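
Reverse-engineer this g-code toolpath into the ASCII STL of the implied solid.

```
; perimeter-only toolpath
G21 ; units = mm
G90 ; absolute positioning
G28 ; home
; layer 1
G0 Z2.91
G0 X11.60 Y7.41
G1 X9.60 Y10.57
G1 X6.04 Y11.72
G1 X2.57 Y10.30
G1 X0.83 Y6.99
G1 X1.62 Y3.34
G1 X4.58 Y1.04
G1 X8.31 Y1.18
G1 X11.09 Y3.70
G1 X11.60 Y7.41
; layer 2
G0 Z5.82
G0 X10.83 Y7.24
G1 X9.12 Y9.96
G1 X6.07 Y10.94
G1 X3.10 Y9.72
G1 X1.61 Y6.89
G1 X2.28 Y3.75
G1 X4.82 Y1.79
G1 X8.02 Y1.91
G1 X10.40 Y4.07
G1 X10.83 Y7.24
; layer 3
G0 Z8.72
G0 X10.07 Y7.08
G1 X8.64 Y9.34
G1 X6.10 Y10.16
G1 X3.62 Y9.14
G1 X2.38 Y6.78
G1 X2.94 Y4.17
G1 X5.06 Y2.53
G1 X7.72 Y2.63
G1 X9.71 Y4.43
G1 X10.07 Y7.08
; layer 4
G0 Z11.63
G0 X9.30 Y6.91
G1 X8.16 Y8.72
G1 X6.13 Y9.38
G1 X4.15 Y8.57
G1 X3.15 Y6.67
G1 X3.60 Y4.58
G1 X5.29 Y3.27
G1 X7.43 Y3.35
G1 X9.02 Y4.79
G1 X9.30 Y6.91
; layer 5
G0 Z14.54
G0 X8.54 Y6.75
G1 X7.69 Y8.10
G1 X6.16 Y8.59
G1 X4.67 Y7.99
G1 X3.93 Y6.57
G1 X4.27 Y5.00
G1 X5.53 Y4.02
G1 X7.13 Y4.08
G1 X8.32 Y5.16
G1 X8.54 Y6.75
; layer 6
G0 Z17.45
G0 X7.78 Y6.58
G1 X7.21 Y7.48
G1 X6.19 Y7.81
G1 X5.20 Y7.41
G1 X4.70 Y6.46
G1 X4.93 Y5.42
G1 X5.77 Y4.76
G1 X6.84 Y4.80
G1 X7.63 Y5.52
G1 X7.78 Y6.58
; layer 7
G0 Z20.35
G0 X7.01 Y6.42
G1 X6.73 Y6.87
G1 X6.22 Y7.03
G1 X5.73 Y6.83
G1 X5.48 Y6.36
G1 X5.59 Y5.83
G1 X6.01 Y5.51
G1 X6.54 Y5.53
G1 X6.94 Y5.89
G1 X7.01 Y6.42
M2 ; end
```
solid part
  facet normal 0.0000 0.0000 -1.0000
    outer loop
      vertex 6.01 12.50 0.00
      vertex 10.08 11.19 0.00
      vertex 12.36 7.57 0.00
    endloop
  endfacet
  facet normal 0.0000 0.0000 -1.0000
    outer loop
      vertex 2.05 10.88 0.00
      vertex 6.01 12.50 0.00
      vertex 12.36 7.57 0.00
    endloop
  endfacet
  facet normal 0.0000 0.0000 -1.0000
    outer loop
      vertex 0.06 7.10 0.00
      vertex 2.05 10.88 0.00
      vertex 12.36 7.57 0.00
    endloop
  endfacet
  facet normal 0.0000 0.0000 -1.0000
    outer loop
      vertex 0.96 2.92 0.00
      vertex 0.06 7.10 0.00
      vertex 12.36 7.57 0.00
    endloop
  endfacet
  facet normal 0.0000 0.0000 -1.0000
    outer loop
      vertex 4.34 0.30 0.00
      vertex 0.96 2.92 0.00
      vertex 12.36 7.57 0.00
    endloop
  endfacet
  facet normal 0.0000 0.0000 -1.0000
    outer loop
      vertex 8.61 0.46 0.00
      vertex 4.34 0.30 0.00
      vertex 12.36 7.57 0.00
    endloop
  endfacet
  facet normal 0.0000 0.0000 -1.0000
    outer loop
      vertex 11.78 3.34 0.00
      vertex 8.61 0.46 0.00
      vertex 12.36 7.57 0.00
    endloop
  endfacet
  facet normal 0.8204 0.5167 0.2448
    outer loop
      vertex 12.36 7.57 0.00
      vertex 10.08 11.19 0.00
      vertex 6.25 6.25 23.26
    endloop
  endfacet
  facet normal 0.2971 0.9229 0.2449
    outer loop
      vertex 10.08 11.19 0.00
      vertex 6.01 12.50 0.00
      vertex 6.25 6.25 23.26
    endloop
  endfacet
  facet normal -0.3671 0.8974 0.2449
    outer loop
      vertex 6.01 12.50 0.00
      vertex 2.05 10.88 0.00
      vertex 6.25 6.25 23.26
    endloop
  endfacet
  facet normal -0.8579 0.4517 0.2448
    outer loop
      vertex 2.05 10.88 0.00
      vertex 0.06 7.10 0.00
      vertex 6.25 6.25 23.26
    endloop
  endfacet
  facet normal -0.9479 -0.2041 0.2448
    outer loop
      vertex 0.06 7.10 0.00
      vertex 0.96 2.92 0.00
      vertex 6.25 6.25 23.26
    endloop
  endfacet
  facet normal -0.5940 -0.7663 0.2448
    outer loop
      vertex 0.96 2.92 0.00
      vertex 4.34 0.30 0.00
      vertex 6.25 6.25 23.26
    endloop
  endfacet
  facet normal 0.0363 -0.9689 0.2449
    outer loop
      vertex 4.34 0.30 0.00
      vertex 8.61 0.46 0.00
      vertex 6.25 6.25 23.26
    endloop
  endfacet
  facet normal 0.6520 -0.7176 0.2448
    outer loop
      vertex 8.61 0.46 0.00
      vertex 11.78 3.34 0.00
      vertex 6.25 6.25 23.26
    endloop
  endfacet
  facet normal 0.9606 -0.1317 0.2449
    outer loop
      vertex 11.78 3.34 0.00
      vertex 12.36 7.57 0.00
      vertex 6.25 6.25 23.26
    endloop
  endfacet
endsolid part

The G0 Z moves step by Δz≈2.91 mm. The G1 loops shrink linearly with z, so the solid tapers from its base footprint up to z≈23.3. Closing with a flat bottom cap and the tapered top and triangulating gives 16 facets — a regular 9-sided pyramid, base circumscribed radius ≈ 6.25 mm, apex at z ≈ 23.3 mm.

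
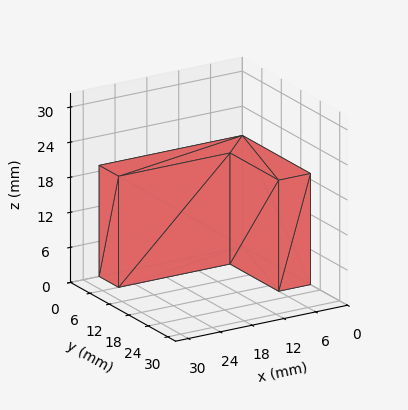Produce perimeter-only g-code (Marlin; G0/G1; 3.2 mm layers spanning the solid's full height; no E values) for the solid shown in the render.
Reading the render: the shape is an L-shaped prism: outer 27 × 21 mm, arm thicknesses ≈ 6 mm (horizontal) and 6 mm (vertical), extruded 19 mm in z (dimensions read to the nearest mm from the axis ticks). For the g-code, the solid's height is divided into equal slices at the stated Δz and each level perimeter traced with G1 moves after a G0 lift.

; perimeter-only toolpath
G21 ; units = mm
G90 ; absolute positioning
G28 ; home
; layer 1
G0 Z3.2
G0 X0.0 Y0.0
G1 X27.0 Y0.0
G1 X27.0 Y6.0
G1 X6.0 Y6.0
G1 X6.0 Y21.0
G1 X0.0 Y21.0
G1 X0.0 Y0.0
; layer 2
G0 Z6.3
G0 X0.0 Y0.0
G1 X27.0 Y0.0
G1 X27.0 Y6.0
G1 X6.0 Y6.0
G1 X6.0 Y21.0
G1 X0.0 Y21.0
G1 X0.0 Y0.0
; layer 3
G0 Z9.5
G0 X0.0 Y0.0
G1 X27.0 Y0.0
G1 X27.0 Y6.0
G1 X6.0 Y6.0
G1 X6.0 Y21.0
G1 X0.0 Y21.0
G1 X0.0 Y0.0
; layer 4
G0 Z12.7
G0 X0.0 Y0.0
G1 X27.0 Y0.0
G1 X27.0 Y6.0
G1 X6.0 Y6.0
G1 X6.0 Y21.0
G1 X0.0 Y21.0
G1 X0.0 Y0.0
; layer 5
G0 Z15.8
G0 X0.0 Y0.0
G1 X27.0 Y0.0
G1 X27.0 Y6.0
G1 X6.0 Y6.0
G1 X6.0 Y21.0
G1 X0.0 Y21.0
G1 X0.0 Y0.0
; layer 6
G0 Z19.0
G0 X0.0 Y0.0
G1 X27.0 Y0.0
G1 X27.0 Y6.0
G1 X6.0 Y6.0
G1 X6.0 Y21.0
G1 X0.0 Y21.0
G1 X0.0 Y0.0
M2 ; end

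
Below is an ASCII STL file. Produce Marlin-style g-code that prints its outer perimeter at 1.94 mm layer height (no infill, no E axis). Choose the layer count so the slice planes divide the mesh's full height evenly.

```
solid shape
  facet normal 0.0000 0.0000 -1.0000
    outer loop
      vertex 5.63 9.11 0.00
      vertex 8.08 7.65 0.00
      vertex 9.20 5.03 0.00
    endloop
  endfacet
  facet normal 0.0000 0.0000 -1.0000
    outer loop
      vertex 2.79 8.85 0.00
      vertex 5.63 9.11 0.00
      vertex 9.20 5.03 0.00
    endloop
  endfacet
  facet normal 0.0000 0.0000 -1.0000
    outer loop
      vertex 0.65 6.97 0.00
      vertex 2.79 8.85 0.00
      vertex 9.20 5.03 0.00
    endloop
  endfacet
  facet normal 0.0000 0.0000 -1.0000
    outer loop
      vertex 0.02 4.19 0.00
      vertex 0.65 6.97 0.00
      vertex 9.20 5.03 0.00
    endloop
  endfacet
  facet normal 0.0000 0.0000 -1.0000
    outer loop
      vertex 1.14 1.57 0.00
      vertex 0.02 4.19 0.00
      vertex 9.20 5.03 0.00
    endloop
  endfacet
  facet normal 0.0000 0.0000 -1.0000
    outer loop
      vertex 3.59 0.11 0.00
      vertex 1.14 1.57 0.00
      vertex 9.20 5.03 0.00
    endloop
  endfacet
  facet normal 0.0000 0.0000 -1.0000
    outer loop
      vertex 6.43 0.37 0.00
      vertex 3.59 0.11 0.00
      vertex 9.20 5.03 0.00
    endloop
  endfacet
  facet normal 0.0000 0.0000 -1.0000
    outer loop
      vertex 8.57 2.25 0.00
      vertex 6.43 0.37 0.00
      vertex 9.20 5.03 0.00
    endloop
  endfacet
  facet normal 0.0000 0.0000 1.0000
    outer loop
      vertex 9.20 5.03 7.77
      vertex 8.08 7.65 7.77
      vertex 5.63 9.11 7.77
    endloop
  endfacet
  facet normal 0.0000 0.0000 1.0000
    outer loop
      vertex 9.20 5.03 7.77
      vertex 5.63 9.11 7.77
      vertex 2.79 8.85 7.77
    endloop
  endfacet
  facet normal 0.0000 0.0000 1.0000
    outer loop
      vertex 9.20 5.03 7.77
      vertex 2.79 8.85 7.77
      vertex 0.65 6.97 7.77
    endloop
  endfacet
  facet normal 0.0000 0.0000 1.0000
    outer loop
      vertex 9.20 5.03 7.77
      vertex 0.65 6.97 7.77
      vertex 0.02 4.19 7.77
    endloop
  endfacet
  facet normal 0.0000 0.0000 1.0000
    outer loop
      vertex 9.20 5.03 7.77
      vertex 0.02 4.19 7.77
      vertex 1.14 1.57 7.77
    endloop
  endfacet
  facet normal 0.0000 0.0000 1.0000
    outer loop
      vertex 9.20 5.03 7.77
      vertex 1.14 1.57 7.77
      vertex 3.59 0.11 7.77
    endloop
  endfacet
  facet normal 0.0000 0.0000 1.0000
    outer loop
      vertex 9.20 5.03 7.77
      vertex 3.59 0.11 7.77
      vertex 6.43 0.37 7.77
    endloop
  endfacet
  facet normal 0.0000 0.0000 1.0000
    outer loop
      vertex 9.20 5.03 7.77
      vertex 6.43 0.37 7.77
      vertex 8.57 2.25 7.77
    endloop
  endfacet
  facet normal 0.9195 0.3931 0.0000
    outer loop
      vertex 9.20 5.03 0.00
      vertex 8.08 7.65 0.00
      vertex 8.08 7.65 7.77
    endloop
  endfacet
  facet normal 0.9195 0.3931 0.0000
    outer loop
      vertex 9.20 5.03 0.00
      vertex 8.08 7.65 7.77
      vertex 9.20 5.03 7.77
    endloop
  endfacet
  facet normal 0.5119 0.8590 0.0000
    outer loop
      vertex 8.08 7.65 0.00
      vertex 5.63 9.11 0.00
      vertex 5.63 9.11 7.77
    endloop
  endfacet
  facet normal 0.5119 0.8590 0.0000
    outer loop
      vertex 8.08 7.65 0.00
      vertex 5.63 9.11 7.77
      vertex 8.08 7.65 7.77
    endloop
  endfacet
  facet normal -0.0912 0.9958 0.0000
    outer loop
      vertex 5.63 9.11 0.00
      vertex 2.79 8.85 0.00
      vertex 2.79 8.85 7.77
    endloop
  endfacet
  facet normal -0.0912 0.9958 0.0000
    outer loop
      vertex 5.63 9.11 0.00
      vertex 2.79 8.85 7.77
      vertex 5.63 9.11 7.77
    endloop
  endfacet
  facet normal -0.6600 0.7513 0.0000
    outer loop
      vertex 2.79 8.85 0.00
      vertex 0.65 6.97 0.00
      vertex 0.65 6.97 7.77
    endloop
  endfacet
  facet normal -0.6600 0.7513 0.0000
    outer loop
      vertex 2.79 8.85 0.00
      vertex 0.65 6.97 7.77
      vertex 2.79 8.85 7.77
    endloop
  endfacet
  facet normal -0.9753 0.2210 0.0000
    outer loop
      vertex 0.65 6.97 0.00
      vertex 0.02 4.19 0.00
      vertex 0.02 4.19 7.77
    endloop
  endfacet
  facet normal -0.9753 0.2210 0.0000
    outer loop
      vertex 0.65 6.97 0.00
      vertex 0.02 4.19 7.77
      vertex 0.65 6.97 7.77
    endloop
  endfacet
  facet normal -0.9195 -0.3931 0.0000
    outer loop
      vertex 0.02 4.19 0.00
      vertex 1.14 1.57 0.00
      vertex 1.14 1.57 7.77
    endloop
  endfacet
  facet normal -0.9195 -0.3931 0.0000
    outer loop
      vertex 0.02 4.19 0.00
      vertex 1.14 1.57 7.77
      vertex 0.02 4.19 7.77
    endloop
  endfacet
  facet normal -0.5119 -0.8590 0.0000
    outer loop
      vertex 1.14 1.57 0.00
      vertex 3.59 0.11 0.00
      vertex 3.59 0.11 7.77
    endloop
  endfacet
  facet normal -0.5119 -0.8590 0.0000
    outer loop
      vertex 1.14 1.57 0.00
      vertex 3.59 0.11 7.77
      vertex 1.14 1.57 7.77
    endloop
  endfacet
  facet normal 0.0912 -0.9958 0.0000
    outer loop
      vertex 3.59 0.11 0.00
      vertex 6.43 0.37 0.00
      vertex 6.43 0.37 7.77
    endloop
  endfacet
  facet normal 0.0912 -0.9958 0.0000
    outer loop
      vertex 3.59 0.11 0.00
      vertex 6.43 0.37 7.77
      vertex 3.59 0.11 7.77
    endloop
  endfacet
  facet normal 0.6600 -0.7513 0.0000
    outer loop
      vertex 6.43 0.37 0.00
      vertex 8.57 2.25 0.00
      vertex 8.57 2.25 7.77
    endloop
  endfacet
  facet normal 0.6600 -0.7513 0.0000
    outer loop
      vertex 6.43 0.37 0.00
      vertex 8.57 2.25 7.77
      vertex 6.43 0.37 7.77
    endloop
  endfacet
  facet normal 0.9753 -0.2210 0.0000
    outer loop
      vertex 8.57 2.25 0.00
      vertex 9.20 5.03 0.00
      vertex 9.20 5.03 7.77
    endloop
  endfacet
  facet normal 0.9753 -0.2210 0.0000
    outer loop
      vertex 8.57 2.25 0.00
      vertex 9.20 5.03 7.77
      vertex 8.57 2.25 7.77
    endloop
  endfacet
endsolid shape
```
; perimeter-only toolpath
G21 ; units = mm
G90 ; absolute positioning
G28 ; home
; layer 1
G0 Z1.94
G0 X9.20 Y5.03
G1 X8.08 Y7.65
G1 X5.63 Y9.11
G1 X2.79 Y8.85
G1 X0.65 Y6.97
G1 X0.02 Y4.19
G1 X1.14 Y1.57
G1 X3.59 Y0.11
G1 X6.43 Y0.37
G1 X8.57 Y2.25
G1 X9.20 Y5.03
; layer 2
G0 Z3.88
G0 X9.20 Y5.03
G1 X8.08 Y7.65
G1 X5.63 Y9.11
G1 X2.79 Y8.85
G1 X0.65 Y6.97
G1 X0.02 Y4.19
G1 X1.14 Y1.57
G1 X3.59 Y0.11
G1 X6.43 Y0.37
G1 X8.57 Y2.25
G1 X9.20 Y5.03
; layer 3
G0 Z5.83
G0 X9.20 Y5.03
G1 X8.08 Y7.65
G1 X5.63 Y9.11
G1 X2.79 Y8.85
G1 X0.65 Y6.97
G1 X0.02 Y4.19
G1 X1.14 Y1.57
G1 X3.59 Y0.11
G1 X6.43 Y0.37
G1 X8.57 Y2.25
G1 X9.20 Y5.03
; layer 4
G0 Z7.77
G0 X9.20 Y5.03
G1 X8.08 Y7.65
G1 X5.63 Y9.11
G1 X2.79 Y8.85
G1 X0.65 Y6.97
G1 X0.02 Y4.19
G1 X1.14 Y1.57
G1 X3.59 Y0.11
G1 X6.43 Y0.37
G1 X8.57 Y2.25
G1 X9.20 Y5.03
M2 ; end

The solid is a regular 10-sided prism (a cylinder approximated with 10 flat sides), circumscribed radius ≈ 4.61 mm, height ≈ 7.77 mm. Slicing at Δz = 1.94 mm — 4 equal slices spanning the solid's height, so layer i sits at z = i·h/4 — gives 4 non-empty perimeters. Each is a 10-segment closed polygon; G0 lifts to the layer z and rapids to the start vertex, then G1 traces the edges.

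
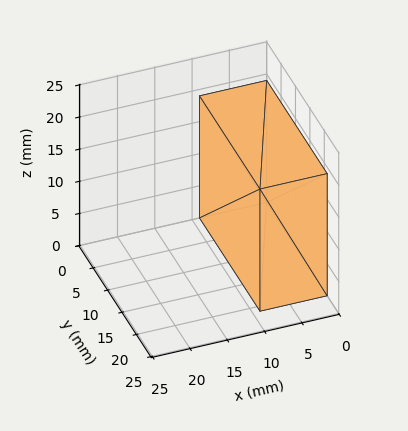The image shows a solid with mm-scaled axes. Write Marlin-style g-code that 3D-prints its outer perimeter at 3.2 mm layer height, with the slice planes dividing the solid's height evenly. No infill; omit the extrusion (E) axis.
Reading the render: the shape is a rectangular box, roughly 9 × 21 mm footprint and 19 mm tall (dimensions read to the nearest mm from the axis ticks). For the g-code, the solid's height is divided into equal slices at the stated Δz and each level perimeter traced with G1 moves after a G0 lift.

; perimeter-only toolpath
G21 ; units = mm
G90 ; absolute positioning
G28 ; home
; layer 1
G0 Z3.2
G0 X0.0 Y0.0
G1 X9.0 Y0.0
G1 X9.0 Y21.0
G1 X0.0 Y21.0
G1 X0.0 Y0.0
; layer 2
G0 Z6.3
G0 X0.0 Y0.0
G1 X9.0 Y0.0
G1 X9.0 Y21.0
G1 X0.0 Y21.0
G1 X0.0 Y0.0
; layer 3
G0 Z9.5
G0 X0.0 Y0.0
G1 X9.0 Y0.0
G1 X9.0 Y21.0
G1 X0.0 Y21.0
G1 X0.0 Y0.0
; layer 4
G0 Z12.7
G0 X0.0 Y0.0
G1 X9.0 Y0.0
G1 X9.0 Y21.0
G1 X0.0 Y21.0
G1 X0.0 Y0.0
; layer 5
G0 Z15.8
G0 X0.0 Y0.0
G1 X9.0 Y0.0
G1 X9.0 Y21.0
G1 X0.0 Y21.0
G1 X0.0 Y0.0
; layer 6
G0 Z19.0
G0 X0.0 Y0.0
G1 X9.0 Y0.0
G1 X9.0 Y21.0
G1 X0.0 Y21.0
G1 X0.0 Y0.0
M2 ; end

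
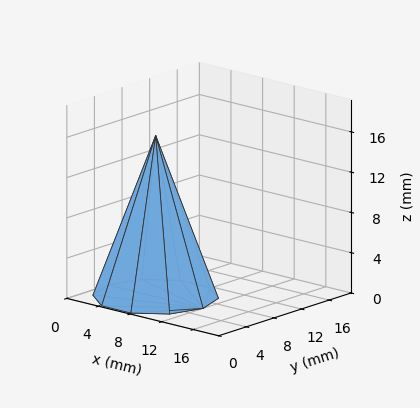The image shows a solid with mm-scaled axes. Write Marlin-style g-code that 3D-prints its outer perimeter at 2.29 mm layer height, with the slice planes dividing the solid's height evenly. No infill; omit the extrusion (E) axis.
Reading the render: the shape is a regular 10-sided pyramid, base circumscribed radius ≈ 6 mm, apex at z ≈ 16 mm (dimensions read to the nearest mm from the axis ticks). For the g-code, the solid's height is divided into equal slices at the stated Δz and each level perimeter traced with G1 moves after a G0 lift.

; perimeter-only toolpath
G21 ; units = mm
G90 ; absolute positioning
G28 ; home
; layer 1
G0 Z2.29
G0 X11.14 Y6.00
G1 X10.16 Y9.03
G1 X7.59 Y10.89
G1 X4.41 Y10.89
G1 X1.84 Y9.03
G1 X0.86 Y6.00
G1 X1.84 Y2.97
G1 X4.41 Y1.11
G1 X7.59 Y1.11
G1 X10.16 Y2.97
G1 X11.14 Y6.00
; layer 2
G0 Z4.57
G0 X10.29 Y6.00
G1 X9.46 Y8.52
G1 X7.32 Y10.08
G1 X4.68 Y10.08
G1 X2.54 Y8.52
G1 X1.71 Y6.00
G1 X2.54 Y3.48
G1 X4.68 Y1.92
G1 X7.32 Y1.92
G1 X9.46 Y3.48
G1 X10.29 Y6.00
; layer 3
G0 Z6.86
G0 X9.43 Y6.00
G1 X8.77 Y8.02
G1 X7.06 Y9.26
G1 X4.94 Y9.26
G1 X3.23 Y8.02
G1 X2.57 Y6.00
G1 X3.23 Y3.98
G1 X4.94 Y2.74
G1 X7.06 Y2.74
G1 X8.77 Y3.98
G1 X9.43 Y6.00
; layer 4
G0 Z9.14
G0 X8.57 Y6.00
G1 X8.08 Y7.51
G1 X6.79 Y8.45
G1 X5.21 Y8.45
G1 X3.92 Y7.51
G1 X3.43 Y6.00
G1 X3.92 Y4.49
G1 X5.21 Y3.55
G1 X6.79 Y3.55
G1 X8.08 Y4.49
G1 X8.57 Y6.00
; layer 5
G0 Z11.43
G0 X7.71 Y6.00
G1 X7.39 Y7.01
G1 X6.53 Y7.63
G1 X5.47 Y7.63
G1 X4.61 Y7.01
G1 X4.29 Y6.00
G1 X4.61 Y4.99
G1 X5.47 Y4.37
G1 X6.53 Y4.37
G1 X7.39 Y4.99
G1 X7.71 Y6.00
; layer 6
G0 Z13.71
G0 X6.86 Y6.00
G1 X6.69 Y6.50
G1 X6.26 Y6.82
G1 X5.74 Y6.82
G1 X5.31 Y6.50
G1 X5.14 Y6.00
G1 X5.31 Y5.50
G1 X5.74 Y5.18
G1 X6.26 Y5.18
G1 X6.69 Y5.50
G1 X6.86 Y6.00
M2 ; end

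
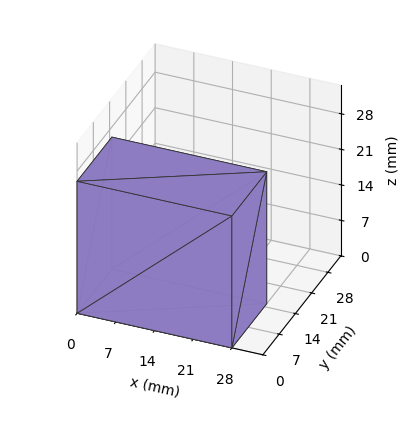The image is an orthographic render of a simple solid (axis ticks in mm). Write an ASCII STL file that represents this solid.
Reading the render: the shape is a rectangular box, roughly 28 × 15 mm footprint and 26 mm tall (dimensions read to the nearest mm from the axis ticks). For the STL, each face is triangulated and given an outward normal.

solid part
  facet normal 0.0000 0.0000 -1.0000
    outer loop
      vertex 28.000 15.000 0.000
      vertex 28.000 0.000 0.000
      vertex 0.000 0.000 0.000
    endloop
  endfacet
  facet normal 0.0000 0.0000 -1.0000
    outer loop
      vertex 0.000 15.000 0.000
      vertex 28.000 15.000 0.000
      vertex 0.000 0.000 0.000
    endloop
  endfacet
  facet normal 0.0000 0.0000 1.0000
    outer loop
      vertex 0.000 0.000 26.000
      vertex 28.000 0.000 26.000
      vertex 28.000 15.000 26.000
    endloop
  endfacet
  facet normal 0.0000 0.0000 1.0000
    outer loop
      vertex 0.000 0.000 26.000
      vertex 28.000 15.000 26.000
      vertex 0.000 15.000 26.000
    endloop
  endfacet
  facet normal 0.0000 -1.0000 0.0000
    outer loop
      vertex 0.000 0.000 0.000
      vertex 28.000 0.000 0.000
      vertex 28.000 0.000 26.000
    endloop
  endfacet
  facet normal 0.0000 -1.0000 0.0000
    outer loop
      vertex 0.000 0.000 0.000
      vertex 28.000 0.000 26.000
      vertex 0.000 0.000 26.000
    endloop
  endfacet
  facet normal 0.0000 1.0000 0.0000
    outer loop
      vertex 28.000 15.000 26.000
      vertex 28.000 15.000 0.000
      vertex 0.000 15.000 0.000
    endloop
  endfacet
  facet normal 0.0000 1.0000 0.0000
    outer loop
      vertex 0.000 15.000 26.000
      vertex 28.000 15.000 26.000
      vertex 0.000 15.000 0.000
    endloop
  endfacet
  facet normal -1.0000 0.0000 0.0000
    outer loop
      vertex 0.000 15.000 26.000
      vertex 0.000 15.000 0.000
      vertex 0.000 0.000 0.000
    endloop
  endfacet
  facet normal -1.0000 0.0000 0.0000
    outer loop
      vertex 0.000 0.000 26.000
      vertex 0.000 15.000 26.000
      vertex 0.000 0.000 0.000
    endloop
  endfacet
  facet normal 1.0000 0.0000 0.0000
    outer loop
      vertex 28.000 0.000 0.000
      vertex 28.000 15.000 0.000
      vertex 28.000 15.000 26.000
    endloop
  endfacet
  facet normal 1.0000 0.0000 0.0000
    outer loop
      vertex 28.000 0.000 0.000
      vertex 28.000 15.000 26.000
      vertex 28.000 0.000 26.000
    endloop
  endfacet
endsolid part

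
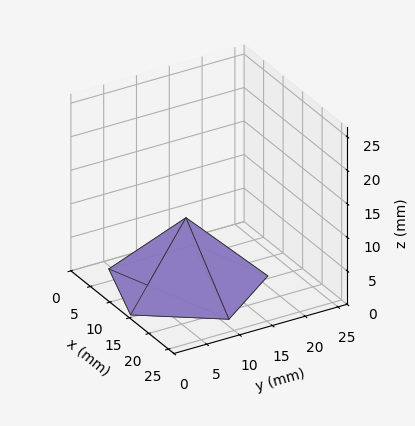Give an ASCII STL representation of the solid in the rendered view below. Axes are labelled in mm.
Reading the render: the shape is a regular 5-sided pyramid, base circumscribed radius ≈ 11 mm, apex at z ≈ 10 mm (dimensions read to the nearest mm from the axis ticks). For the STL, each face is triangulated and given an outward normal.

solid part
  facet normal 0.0000 0.0000 -1.0000
    outer loop
      vertex 2.101 17.466 0.000
      vertex 14.399 21.462 0.000
      vertex 22.000 11.000 0.000
    endloop
  endfacet
  facet normal 0.0000 0.0000 -1.0000
    outer loop
      vertex 2.101 4.534 0.000
      vertex 2.101 17.466 0.000
      vertex 22.000 11.000 0.000
    endloop
  endfacet
  facet normal 0.0000 0.0000 -1.0000
    outer loop
      vertex 14.399 0.538 0.000
      vertex 2.101 4.534 0.000
      vertex 22.000 11.000 0.000
    endloop
  endfacet
  facet normal 0.6044 0.4391 0.6648
    outer loop
      vertex 22.000 11.000 0.000
      vertex 14.399 21.462 0.000
      vertex 11.000 11.000 10.000
    endloop
  endfacet
  facet normal -0.2308 0.7105 0.6648
    outer loop
      vertex 14.399 21.462 0.000
      vertex 2.101 17.466 0.000
      vertex 11.000 11.000 10.000
    endloop
  endfacet
  facet normal -0.7470 0.0000 0.6648
    outer loop
      vertex 2.101 17.466 0.000
      vertex 2.101 4.534 0.000
      vertex 11.000 11.000 10.000
    endloop
  endfacet
  facet normal -0.2308 -0.7105 0.6648
    outer loop
      vertex 2.101 4.534 0.000
      vertex 14.399 0.538 0.000
      vertex 11.000 11.000 10.000
    endloop
  endfacet
  facet normal 0.6044 -0.4391 0.6648
    outer loop
      vertex 14.399 0.538 0.000
      vertex 22.000 11.000 0.000
      vertex 11.000 11.000 10.000
    endloop
  endfacet
endsolid part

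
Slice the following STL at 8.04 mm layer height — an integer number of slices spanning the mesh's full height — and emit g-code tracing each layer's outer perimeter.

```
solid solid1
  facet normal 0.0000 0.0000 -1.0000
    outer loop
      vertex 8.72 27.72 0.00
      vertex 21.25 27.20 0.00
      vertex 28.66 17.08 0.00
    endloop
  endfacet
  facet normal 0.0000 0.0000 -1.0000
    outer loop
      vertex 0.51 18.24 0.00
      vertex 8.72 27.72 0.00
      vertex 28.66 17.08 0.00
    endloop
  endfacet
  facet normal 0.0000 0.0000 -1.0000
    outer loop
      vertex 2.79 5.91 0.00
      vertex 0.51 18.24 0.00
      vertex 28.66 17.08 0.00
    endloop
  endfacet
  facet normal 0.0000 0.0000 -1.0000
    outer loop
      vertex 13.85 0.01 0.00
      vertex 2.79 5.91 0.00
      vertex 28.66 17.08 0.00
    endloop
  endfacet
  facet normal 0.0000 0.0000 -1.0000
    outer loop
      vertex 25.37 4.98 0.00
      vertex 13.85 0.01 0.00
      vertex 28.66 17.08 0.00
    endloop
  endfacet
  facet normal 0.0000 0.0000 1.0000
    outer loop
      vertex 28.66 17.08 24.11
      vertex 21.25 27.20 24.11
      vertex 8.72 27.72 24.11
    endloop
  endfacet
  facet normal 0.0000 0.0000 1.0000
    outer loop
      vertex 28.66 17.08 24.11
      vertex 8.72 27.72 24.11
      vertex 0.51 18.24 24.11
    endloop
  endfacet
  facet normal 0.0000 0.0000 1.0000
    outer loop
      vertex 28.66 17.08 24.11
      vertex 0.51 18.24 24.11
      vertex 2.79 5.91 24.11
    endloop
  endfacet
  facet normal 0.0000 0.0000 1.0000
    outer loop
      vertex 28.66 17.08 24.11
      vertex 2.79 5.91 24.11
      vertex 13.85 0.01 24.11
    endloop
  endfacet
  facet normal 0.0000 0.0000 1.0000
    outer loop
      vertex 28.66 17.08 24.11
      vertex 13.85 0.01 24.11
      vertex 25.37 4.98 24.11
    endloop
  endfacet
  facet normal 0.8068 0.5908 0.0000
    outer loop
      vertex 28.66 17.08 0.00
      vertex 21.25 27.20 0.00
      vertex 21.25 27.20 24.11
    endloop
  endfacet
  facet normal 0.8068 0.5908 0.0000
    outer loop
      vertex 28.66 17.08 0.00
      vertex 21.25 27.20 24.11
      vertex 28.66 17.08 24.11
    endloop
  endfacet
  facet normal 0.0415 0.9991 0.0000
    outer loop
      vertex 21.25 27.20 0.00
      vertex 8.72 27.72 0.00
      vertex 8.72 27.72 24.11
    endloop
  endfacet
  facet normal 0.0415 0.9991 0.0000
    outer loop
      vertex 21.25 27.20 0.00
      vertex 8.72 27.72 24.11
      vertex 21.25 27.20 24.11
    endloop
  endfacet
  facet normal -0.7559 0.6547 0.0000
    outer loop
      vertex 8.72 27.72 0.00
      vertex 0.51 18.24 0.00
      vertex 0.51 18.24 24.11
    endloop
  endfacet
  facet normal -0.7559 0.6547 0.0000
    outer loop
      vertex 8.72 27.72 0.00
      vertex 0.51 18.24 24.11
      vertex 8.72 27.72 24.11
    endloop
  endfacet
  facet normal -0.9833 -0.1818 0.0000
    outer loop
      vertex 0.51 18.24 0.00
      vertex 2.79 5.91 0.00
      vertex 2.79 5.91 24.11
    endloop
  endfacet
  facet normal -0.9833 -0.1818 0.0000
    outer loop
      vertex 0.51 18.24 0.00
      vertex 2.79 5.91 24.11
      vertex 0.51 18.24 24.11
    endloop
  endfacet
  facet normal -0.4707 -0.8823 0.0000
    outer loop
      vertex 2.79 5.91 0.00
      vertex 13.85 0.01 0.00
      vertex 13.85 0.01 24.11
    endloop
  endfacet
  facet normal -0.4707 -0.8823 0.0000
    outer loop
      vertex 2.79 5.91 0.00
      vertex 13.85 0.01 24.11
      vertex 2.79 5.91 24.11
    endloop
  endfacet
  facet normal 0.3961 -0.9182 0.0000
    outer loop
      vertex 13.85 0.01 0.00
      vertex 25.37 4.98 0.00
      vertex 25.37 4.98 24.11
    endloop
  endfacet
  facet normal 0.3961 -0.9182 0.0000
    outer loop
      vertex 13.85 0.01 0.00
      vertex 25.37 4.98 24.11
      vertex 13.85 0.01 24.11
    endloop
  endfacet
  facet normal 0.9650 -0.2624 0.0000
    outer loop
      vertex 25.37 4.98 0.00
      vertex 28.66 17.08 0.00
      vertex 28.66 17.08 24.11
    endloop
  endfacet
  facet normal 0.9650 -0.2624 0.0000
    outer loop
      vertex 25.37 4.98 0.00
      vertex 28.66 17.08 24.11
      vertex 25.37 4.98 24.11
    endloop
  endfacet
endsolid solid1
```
; perimeter-only toolpath
G21 ; units = mm
G90 ; absolute positioning
G28 ; home
; layer 1
G0 Z8.04
G0 X28.66 Y17.08
G1 X21.25 Y27.20
G1 X8.72 Y27.72
G1 X0.51 Y18.24
G1 X2.79 Y5.91
G1 X13.85 Y0.01
G1 X25.37 Y4.98
G1 X28.66 Y17.08
; layer 2
G0 Z16.07
G0 X28.66 Y17.08
G1 X21.25 Y27.20
G1 X8.72 Y27.72
G1 X0.51 Y18.24
G1 X2.79 Y5.91
G1 X13.85 Y0.01
G1 X25.37 Y4.98
G1 X28.66 Y17.08
; layer 3
G0 Z24.11
G0 X28.66 Y17.08
G1 X21.25 Y27.20
G1 X8.72 Y27.72
G1 X0.51 Y18.24
G1 X2.79 Y5.91
G1 X13.85 Y0.01
G1 X25.37 Y4.98
G1 X28.66 Y17.08
M2 ; end

The solid is a regular 7-sided prism (a cylinder approximated with 7 flat sides), circumscribed radius ≈ 14.4 mm, height ≈ 24.1 mm. Slicing at Δz = 8.04 mm — 3 equal slices spanning the solid's height, so layer i sits at z = i·h/3 — gives 3 non-empty perimeters. Each is a 7-segment closed polygon; G0 lifts to the layer z and rapids to the start vertex, then G1 traces the edges.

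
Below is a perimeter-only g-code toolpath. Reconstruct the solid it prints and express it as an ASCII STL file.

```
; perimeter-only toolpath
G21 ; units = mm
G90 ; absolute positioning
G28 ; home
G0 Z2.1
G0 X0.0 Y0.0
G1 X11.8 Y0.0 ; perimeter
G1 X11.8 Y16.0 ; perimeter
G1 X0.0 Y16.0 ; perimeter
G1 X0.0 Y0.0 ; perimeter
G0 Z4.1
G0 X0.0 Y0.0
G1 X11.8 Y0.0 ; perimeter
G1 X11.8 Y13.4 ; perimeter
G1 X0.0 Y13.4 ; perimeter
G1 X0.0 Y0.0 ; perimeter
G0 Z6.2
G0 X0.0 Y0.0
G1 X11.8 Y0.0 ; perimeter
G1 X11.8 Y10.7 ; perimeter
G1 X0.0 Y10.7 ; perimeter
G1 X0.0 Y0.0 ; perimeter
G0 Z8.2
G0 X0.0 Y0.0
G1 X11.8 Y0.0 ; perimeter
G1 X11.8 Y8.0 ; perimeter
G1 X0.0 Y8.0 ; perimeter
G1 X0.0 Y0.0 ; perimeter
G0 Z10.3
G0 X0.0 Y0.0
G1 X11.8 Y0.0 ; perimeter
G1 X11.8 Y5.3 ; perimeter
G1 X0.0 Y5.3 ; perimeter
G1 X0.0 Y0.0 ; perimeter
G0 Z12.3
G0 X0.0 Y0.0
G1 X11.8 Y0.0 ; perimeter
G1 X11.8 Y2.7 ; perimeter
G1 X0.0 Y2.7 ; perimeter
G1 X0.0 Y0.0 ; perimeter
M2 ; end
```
solid part
  facet normal 0.0000 0.0000 -1.0000
    outer loop
      vertex 11.8 18.7 0.0
      vertex 11.8 0.0 0.0
      vertex 0.0 0.0 0.0
    endloop
  endfacet
  facet normal 0.0000 0.0000 -1.0000
    outer loop
      vertex 0.0 18.7 0.0
      vertex 11.8 18.7 0.0
      vertex 0.0 0.0 0.0
    endloop
  endfacet
  facet normal 0.0000 -1.0000 0.0000
    outer loop
      vertex 0.0 0.0 0.0
      vertex 11.8 0.0 0.0
      vertex 11.8 0.0 14.4
    endloop
  endfacet
  facet normal 0.0000 -1.0000 0.0000
    outer loop
      vertex 0.0 0.0 0.0
      vertex 11.8 0.0 14.4
      vertex 0.0 0.0 14.4
    endloop
  endfacet
  facet normal 0.0000 0.6101 0.7923
    outer loop
      vertex 0.0 0.0 14.4
      vertex 11.8 0.0 14.4
      vertex 11.8 18.7 0.0
    endloop
  endfacet
  facet normal 0.0000 0.6101 0.7923
    outer loop
      vertex 0.0 0.0 14.4
      vertex 11.8 18.7 0.0
      vertex 0.0 18.7 0.0
    endloop
  endfacet
  facet normal -1.0000 0.0000 0.0000
    outer loop
      vertex 0.0 0.0 14.4
      vertex 0.0 18.7 0.0
      vertex 0.0 0.0 0.0
    endloop
  endfacet
  facet normal 1.0000 0.0000 0.0000
    outer loop
      vertex 11.8 0.0 0.0
      vertex 11.8 18.7 0.0
      vertex 11.8 0.0 14.4
    endloop
  endfacet
endsolid part

The G0 Z moves step by Δz≈2.1 mm. The G1 loops shrink linearly with z, so the solid tapers from its base footprint up to z≈14.4. Closing with a flat bottom cap and the tapered top and triangulating gives 8 facets — a wedge (ramp): 11.8 × 18.7 mm base, rising to 14.4 mm along the y=0 edge and sloping linearly to z=0 at y=18.7.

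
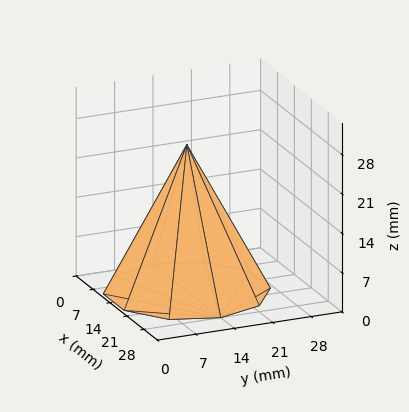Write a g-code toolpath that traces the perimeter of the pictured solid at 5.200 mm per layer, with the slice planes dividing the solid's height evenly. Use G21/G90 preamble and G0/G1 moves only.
Reading the render: the shape is a regular 10-sided pyramid, base circumscribed radius ≈ 14 mm, apex at z ≈ 26 mm (dimensions read to the nearest mm from the axis ticks). For the g-code, the solid's height is divided into equal slices at the stated Δz and each level perimeter traced with G1 moves after a G0 lift.

; perimeter-only toolpath
G21 ; units = mm
G90 ; absolute positioning
G28 ; home
; layer 1
G0 Z5.200
G0 X25.200 Y14.000
G1 X23.061 Y20.583
G1 X17.461 Y24.652
G1 X10.539 Y24.652
G1 X4.939 Y20.583
G1 X2.800 Y14.000
G1 X4.939 Y7.417
G1 X10.539 Y3.348
G1 X17.461 Y3.348
G1 X23.061 Y7.417
G1 X25.200 Y14.000
; layer 2
G0 Z10.400
G0 X22.400 Y14.000
G1 X20.796 Y18.937
G1 X16.596 Y21.989
G1 X11.404 Y21.989
G1 X7.204 Y18.937
G1 X5.600 Y14.000
G1 X7.204 Y9.063
G1 X11.404 Y6.011
G1 X16.596 Y6.011
G1 X20.796 Y9.063
G1 X22.400 Y14.000
; layer 3
G0 Z15.600
G0 X19.600 Y14.000
G1 X18.530 Y17.292
G1 X15.730 Y19.326
G1 X12.270 Y19.326
G1 X9.470 Y17.292
G1 X8.400 Y14.000
G1 X9.470 Y10.708
G1 X12.270 Y8.674
G1 X15.730 Y8.674
G1 X18.530 Y10.708
G1 X19.600 Y14.000
; layer 4
G0 Z20.800
G0 X16.800 Y14.000
G1 X16.265 Y15.646
G1 X14.865 Y16.663
G1 X13.135 Y16.663
G1 X11.735 Y15.646
G1 X11.200 Y14.000
G1 X11.735 Y12.354
G1 X13.135 Y11.337
G1 X14.865 Y11.337
G1 X16.265 Y12.354
G1 X16.800 Y14.000
M2 ; end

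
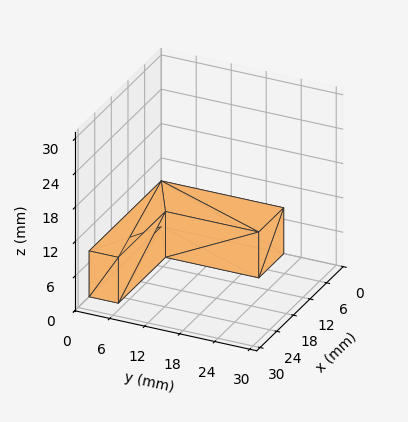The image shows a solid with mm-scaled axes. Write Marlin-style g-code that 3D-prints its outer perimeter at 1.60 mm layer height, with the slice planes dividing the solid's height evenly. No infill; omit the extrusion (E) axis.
Reading the render: the shape is an L-shaped prism: outer 26 × 21 mm, arm thicknesses ≈ 5 mm (horizontal) and 9 mm (vertical), extruded 8 mm in z (dimensions read to the nearest mm from the axis ticks). For the g-code, the solid's height is divided into equal slices at the stated Δz and each level perimeter traced with G1 moves after a G0 lift.

; perimeter-only toolpath
G21 ; units = mm
G90 ; absolute positioning
G28 ; home
; layer 1
G0 Z1.60
G0 X0.00 Y0.00
G1 X26.00 Y0.00
G1 X26.00 Y5.00
G1 X9.00 Y5.00
G1 X9.00 Y21.00
G1 X0.00 Y21.00
G1 X0.00 Y0.00
; layer 2
G0 Z3.20
G0 X0.00 Y0.00
G1 X26.00 Y0.00
G1 X26.00 Y5.00
G1 X9.00 Y5.00
G1 X9.00 Y21.00
G1 X0.00 Y21.00
G1 X0.00 Y0.00
; layer 3
G0 Z4.80
G0 X0.00 Y0.00
G1 X26.00 Y0.00
G1 X26.00 Y5.00
G1 X9.00 Y5.00
G1 X9.00 Y21.00
G1 X0.00 Y21.00
G1 X0.00 Y0.00
; layer 4
G0 Z6.40
G0 X0.00 Y0.00
G1 X26.00 Y0.00
G1 X26.00 Y5.00
G1 X9.00 Y5.00
G1 X9.00 Y21.00
G1 X0.00 Y21.00
G1 X0.00 Y0.00
; layer 5
G0 Z8.00
G0 X0.00 Y0.00
G1 X26.00 Y0.00
G1 X26.00 Y5.00
G1 X9.00 Y5.00
G1 X9.00 Y21.00
G1 X0.00 Y21.00
G1 X0.00 Y0.00
M2 ; end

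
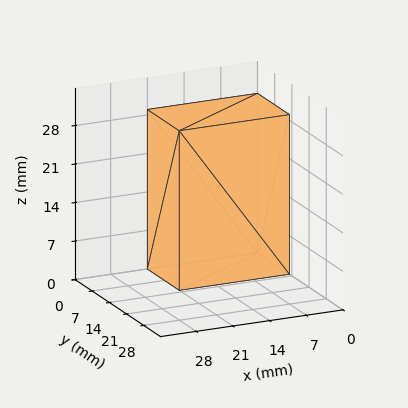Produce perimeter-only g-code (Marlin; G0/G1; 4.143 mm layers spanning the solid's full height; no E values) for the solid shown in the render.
Reading the render: the shape is a rectangular box, roughly 21 × 13 mm footprint and 29 mm tall (dimensions read to the nearest mm from the axis ticks). For the g-code, the solid's height is divided into equal slices at the stated Δz and each level perimeter traced with G1 moves after a G0 lift.

; perimeter-only toolpath
G21 ; units = mm
G90 ; absolute positioning
G28 ; home
; layer 1
G0 Z4.143
G0 X0.000 Y0.000
G1 X21.000 Y0.000
G1 X21.000 Y13.000
G1 X0.000 Y13.000
G1 X0.000 Y0.000
; layer 2
G0 Z8.286
G0 X0.000 Y0.000
G1 X21.000 Y0.000
G1 X21.000 Y13.000
G1 X0.000 Y13.000
G1 X0.000 Y0.000
; layer 3
G0 Z12.429
G0 X0.000 Y0.000
G1 X21.000 Y0.000
G1 X21.000 Y13.000
G1 X0.000 Y13.000
G1 X0.000 Y0.000
; layer 4
G0 Z16.571
G0 X0.000 Y0.000
G1 X21.000 Y0.000
G1 X21.000 Y13.000
G1 X0.000 Y13.000
G1 X0.000 Y0.000
; layer 5
G0 Z20.714
G0 X0.000 Y0.000
G1 X21.000 Y0.000
G1 X21.000 Y13.000
G1 X0.000 Y13.000
G1 X0.000 Y0.000
; layer 6
G0 Z24.857
G0 X0.000 Y0.000
G1 X21.000 Y0.000
G1 X21.000 Y13.000
G1 X0.000 Y13.000
G1 X0.000 Y0.000
; layer 7
G0 Z29.000
G0 X0.000 Y0.000
G1 X21.000 Y0.000
G1 X21.000 Y13.000
G1 X0.000 Y13.000
G1 X0.000 Y0.000
M2 ; end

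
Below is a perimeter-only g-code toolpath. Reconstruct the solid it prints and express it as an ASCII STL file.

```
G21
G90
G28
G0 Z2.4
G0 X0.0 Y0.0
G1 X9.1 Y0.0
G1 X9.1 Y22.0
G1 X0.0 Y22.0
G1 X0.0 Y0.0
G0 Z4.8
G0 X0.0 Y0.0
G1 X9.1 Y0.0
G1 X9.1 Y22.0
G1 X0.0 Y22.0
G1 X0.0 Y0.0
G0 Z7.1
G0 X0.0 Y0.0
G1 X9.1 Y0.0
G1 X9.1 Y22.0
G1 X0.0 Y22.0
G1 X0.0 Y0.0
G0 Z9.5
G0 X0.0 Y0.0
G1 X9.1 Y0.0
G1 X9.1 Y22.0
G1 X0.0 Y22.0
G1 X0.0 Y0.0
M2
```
solid part
  facet normal 0.0000 0.0000 -1.0000
    outer loop
      vertex 9.1 22.0 0.0
      vertex 9.1 0.0 0.0
      vertex 0.0 0.0 0.0
    endloop
  endfacet
  facet normal 0.0000 0.0000 -1.0000
    outer loop
      vertex 0.0 22.0 0.0
      vertex 9.1 22.0 0.0
      vertex 0.0 0.0 0.0
    endloop
  endfacet
  facet normal 0.0000 0.0000 1.0000
    outer loop
      vertex 0.0 0.0 9.5
      vertex 9.1 0.0 9.5
      vertex 9.1 22.0 9.5
    endloop
  endfacet
  facet normal 0.0000 0.0000 1.0000
    outer loop
      vertex 0.0 0.0 9.5
      vertex 9.1 22.0 9.5
      vertex 0.0 22.0 9.5
    endloop
  endfacet
  facet normal 0.0000 -1.0000 0.0000
    outer loop
      vertex 0.0 0.0 0.0
      vertex 9.1 0.0 0.0
      vertex 9.1 0.0 9.5
    endloop
  endfacet
  facet normal 0.0000 -1.0000 0.0000
    outer loop
      vertex 0.0 0.0 0.0
      vertex 9.1 0.0 9.5
      vertex 0.0 0.0 9.5
    endloop
  endfacet
  facet normal 0.0000 1.0000 0.0000
    outer loop
      vertex 9.1 22.0 9.5
      vertex 9.1 22.0 0.0
      vertex 0.0 22.0 0.0
    endloop
  endfacet
  facet normal 0.0000 1.0000 0.0000
    outer loop
      vertex 0.0 22.0 9.5
      vertex 9.1 22.0 9.5
      vertex 0.0 22.0 0.0
    endloop
  endfacet
  facet normal -1.0000 0.0000 0.0000
    outer loop
      vertex 0.0 22.0 9.5
      vertex 0.0 22.0 0.0
      vertex 0.0 0.0 0.0
    endloop
  endfacet
  facet normal -1.0000 0.0000 0.0000
    outer loop
      vertex 0.0 0.0 9.5
      vertex 0.0 22.0 9.5
      vertex 0.0 0.0 0.0
    endloop
  endfacet
  facet normal 1.0000 0.0000 0.0000
    outer loop
      vertex 9.1 0.0 0.0
      vertex 9.1 22.0 0.0
      vertex 9.1 22.0 9.5
    endloop
  endfacet
  facet normal 1.0000 0.0000 0.0000
    outer loop
      vertex 9.1 0.0 0.0
      vertex 9.1 22.0 9.5
      vertex 9.1 0.0 9.5
    endloop
  endfacet
endsolid part

The G0 Z moves step by Δz≈2.4 mm. Every layer's G1 loop is the same polygon, so the solid is a straight extrusion of it from z=0 to z≈9.5. Closing with flat bottom and top caps and triangulating gives 12 facets — a rectangular box, roughly 9.1 × 22 mm footprint and 9.5 mm tall.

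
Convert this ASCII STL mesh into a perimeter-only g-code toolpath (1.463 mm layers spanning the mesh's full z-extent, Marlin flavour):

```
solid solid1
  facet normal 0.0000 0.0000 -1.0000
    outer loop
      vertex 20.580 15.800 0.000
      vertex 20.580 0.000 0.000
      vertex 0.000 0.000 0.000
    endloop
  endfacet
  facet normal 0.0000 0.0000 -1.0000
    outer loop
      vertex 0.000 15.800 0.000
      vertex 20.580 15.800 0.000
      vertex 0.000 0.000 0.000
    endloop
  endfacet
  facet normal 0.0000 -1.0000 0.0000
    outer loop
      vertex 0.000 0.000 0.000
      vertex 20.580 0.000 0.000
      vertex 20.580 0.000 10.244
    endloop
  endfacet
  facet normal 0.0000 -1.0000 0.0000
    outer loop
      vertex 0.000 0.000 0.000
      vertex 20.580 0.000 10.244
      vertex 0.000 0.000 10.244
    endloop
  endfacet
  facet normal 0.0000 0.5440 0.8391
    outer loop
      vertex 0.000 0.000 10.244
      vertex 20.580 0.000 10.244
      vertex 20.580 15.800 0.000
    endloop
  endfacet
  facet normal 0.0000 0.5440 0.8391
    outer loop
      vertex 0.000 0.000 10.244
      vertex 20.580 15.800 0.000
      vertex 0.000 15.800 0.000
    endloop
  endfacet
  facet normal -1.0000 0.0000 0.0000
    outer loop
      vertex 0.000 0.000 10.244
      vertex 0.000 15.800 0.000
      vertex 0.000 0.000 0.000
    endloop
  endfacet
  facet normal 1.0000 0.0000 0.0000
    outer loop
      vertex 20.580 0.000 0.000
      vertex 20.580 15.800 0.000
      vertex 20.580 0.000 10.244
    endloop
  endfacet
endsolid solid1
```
; perimeter-only toolpath
G21 ; units = mm
G90 ; absolute positioning
G28 ; home
; layer 1
G0 Z1.463
G0 X0.000 Y0.000
G1 X20.580 Y0.000
G1 X20.580 Y13.543
G1 X0.000 Y13.543
G1 X0.000 Y0.000
; layer 2
G0 Z2.927
G0 X0.000 Y0.000
G1 X20.580 Y0.000
G1 X20.580 Y11.286
G1 X0.000 Y11.286
G1 X0.000 Y0.000
; layer 3
G0 Z4.390
G0 X0.000 Y0.000
G1 X20.580 Y0.000
G1 X20.580 Y9.029
G1 X0.000 Y9.029
G1 X0.000 Y0.000
; layer 4
G0 Z5.854
G0 X0.000 Y0.000
G1 X20.580 Y0.000
G1 X20.580 Y6.771
G1 X0.000 Y6.771
G1 X0.000 Y0.000
; layer 5
G0 Z7.317
G0 X0.000 Y0.000
G1 X20.580 Y0.000
G1 X20.580 Y4.514
G1 X0.000 Y4.514
G1 X0.000 Y0.000
; layer 6
G0 Z8.781
G0 X0.000 Y0.000
G1 X20.580 Y0.000
G1 X20.580 Y2.257
G1 X0.000 Y2.257
G1 X0.000 Y0.000
M2 ; end

The solid is a wedge (ramp): 20.6 × 15.8 mm base, rising to 10.2 mm along the y=0 edge and sloping linearly to z=0 at y=15.8. Slicing at Δz = 1.463 mm — 7 equal slices spanning the solid's height, so layer i sits at z = i·h/7 — gives 6 non-empty perimeters. Each is a 4-segment closed polygon; G0 lifts to the layer z and rapids to the start vertex, then G1 traces the edges. The cross-section shrinks linearly with z (the slice at the apex is degenerate and omitted).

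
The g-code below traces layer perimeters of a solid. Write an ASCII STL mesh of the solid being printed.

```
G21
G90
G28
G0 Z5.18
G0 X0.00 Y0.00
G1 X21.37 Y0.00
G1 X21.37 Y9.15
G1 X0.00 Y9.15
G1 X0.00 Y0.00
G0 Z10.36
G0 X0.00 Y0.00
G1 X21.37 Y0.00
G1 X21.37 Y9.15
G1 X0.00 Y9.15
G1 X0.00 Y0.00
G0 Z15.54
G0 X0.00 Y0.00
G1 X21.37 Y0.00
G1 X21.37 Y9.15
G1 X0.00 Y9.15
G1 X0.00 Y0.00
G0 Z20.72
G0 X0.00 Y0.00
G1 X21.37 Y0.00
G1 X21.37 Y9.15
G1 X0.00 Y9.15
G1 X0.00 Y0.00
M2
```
solid part
  facet normal 0.0000 0.0000 -1.0000
    outer loop
      vertex 21.37 9.15 0.00
      vertex 21.37 0.00 0.00
      vertex 0.00 0.00 0.00
    endloop
  endfacet
  facet normal 0.0000 0.0000 -1.0000
    outer loop
      vertex 0.00 9.15 0.00
      vertex 21.37 9.15 0.00
      vertex 0.00 0.00 0.00
    endloop
  endfacet
  facet normal 0.0000 0.0000 1.0000
    outer loop
      vertex 0.00 0.00 20.72
      vertex 21.37 0.00 20.72
      vertex 21.37 9.15 20.72
    endloop
  endfacet
  facet normal 0.0000 0.0000 1.0000
    outer loop
      vertex 0.00 0.00 20.72
      vertex 21.37 9.15 20.72
      vertex 0.00 9.15 20.72
    endloop
  endfacet
  facet normal 0.0000 -1.0000 0.0000
    outer loop
      vertex 0.00 0.00 0.00
      vertex 21.37 0.00 0.00
      vertex 21.37 0.00 20.72
    endloop
  endfacet
  facet normal 0.0000 -1.0000 0.0000
    outer loop
      vertex 0.00 0.00 0.00
      vertex 21.37 0.00 20.72
      vertex 0.00 0.00 20.72
    endloop
  endfacet
  facet normal 0.0000 1.0000 0.0000
    outer loop
      vertex 21.37 9.15 20.72
      vertex 21.37 9.15 0.00
      vertex 0.00 9.15 0.00
    endloop
  endfacet
  facet normal 0.0000 1.0000 0.0000
    outer loop
      vertex 0.00 9.15 20.72
      vertex 21.37 9.15 20.72
      vertex 0.00 9.15 0.00
    endloop
  endfacet
  facet normal -1.0000 0.0000 0.0000
    outer loop
      vertex 0.00 9.15 20.72
      vertex 0.00 9.15 0.00
      vertex 0.00 0.00 0.00
    endloop
  endfacet
  facet normal -1.0000 0.0000 0.0000
    outer loop
      vertex 0.00 0.00 20.72
      vertex 0.00 9.15 20.72
      vertex 0.00 0.00 0.00
    endloop
  endfacet
  facet normal 1.0000 0.0000 0.0000
    outer loop
      vertex 21.37 0.00 0.00
      vertex 21.37 9.15 0.00
      vertex 21.37 9.15 20.72
    endloop
  endfacet
  facet normal 1.0000 0.0000 0.0000
    outer loop
      vertex 21.37 0.00 0.00
      vertex 21.37 9.15 20.72
      vertex 21.37 0.00 20.72
    endloop
  endfacet
endsolid part

The G0 Z moves step by Δz≈5.18 mm. Every layer's G1 loop is the same polygon, so the solid is a straight extrusion of it from z=0 to z≈20.7. Closing with flat bottom and top caps and triangulating gives 12 facets — a rectangular box, roughly 21.4 × 9.15 mm footprint and 20.7 mm tall.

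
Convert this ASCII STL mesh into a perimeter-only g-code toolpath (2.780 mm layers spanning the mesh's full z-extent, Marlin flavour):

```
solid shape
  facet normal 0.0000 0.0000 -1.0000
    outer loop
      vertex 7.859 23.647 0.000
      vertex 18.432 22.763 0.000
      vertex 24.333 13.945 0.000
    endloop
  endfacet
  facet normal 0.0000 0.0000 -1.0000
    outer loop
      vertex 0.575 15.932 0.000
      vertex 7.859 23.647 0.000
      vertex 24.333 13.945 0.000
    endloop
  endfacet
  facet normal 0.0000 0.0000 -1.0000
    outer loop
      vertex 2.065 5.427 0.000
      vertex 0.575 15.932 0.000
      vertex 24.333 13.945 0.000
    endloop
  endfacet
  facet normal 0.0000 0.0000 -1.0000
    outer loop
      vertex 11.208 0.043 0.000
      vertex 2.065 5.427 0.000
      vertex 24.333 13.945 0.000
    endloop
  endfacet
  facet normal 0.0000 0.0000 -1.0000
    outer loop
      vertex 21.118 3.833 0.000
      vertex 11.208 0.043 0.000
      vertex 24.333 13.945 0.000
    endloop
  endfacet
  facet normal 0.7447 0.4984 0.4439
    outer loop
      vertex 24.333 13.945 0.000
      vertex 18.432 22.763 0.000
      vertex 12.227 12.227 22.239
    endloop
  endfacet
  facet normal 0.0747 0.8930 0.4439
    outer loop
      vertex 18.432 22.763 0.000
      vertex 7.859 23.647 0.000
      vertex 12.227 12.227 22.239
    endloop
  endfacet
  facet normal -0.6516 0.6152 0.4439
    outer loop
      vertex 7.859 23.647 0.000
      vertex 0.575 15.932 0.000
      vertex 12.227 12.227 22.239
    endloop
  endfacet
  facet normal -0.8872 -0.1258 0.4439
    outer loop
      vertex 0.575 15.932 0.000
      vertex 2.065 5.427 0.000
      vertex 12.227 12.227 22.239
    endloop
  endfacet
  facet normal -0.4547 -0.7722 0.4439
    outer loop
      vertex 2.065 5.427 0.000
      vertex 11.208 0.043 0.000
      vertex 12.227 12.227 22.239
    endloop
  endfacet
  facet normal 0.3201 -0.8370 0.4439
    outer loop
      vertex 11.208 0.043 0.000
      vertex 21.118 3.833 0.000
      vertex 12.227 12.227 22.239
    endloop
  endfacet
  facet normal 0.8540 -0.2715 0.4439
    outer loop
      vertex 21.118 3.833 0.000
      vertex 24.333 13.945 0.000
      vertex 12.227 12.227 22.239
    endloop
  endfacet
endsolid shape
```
; perimeter-only toolpath
G21 ; units = mm
G90 ; absolute positioning
G28 ; home
; layer 1
G0 Z2.780
G0 X22.820 Y13.730
G1 X17.656 Y21.446
G1 X8.405 Y22.220
G1 X2.031 Y15.469
G1 X3.335 Y6.277
G1 X11.335 Y1.566
G1 X20.007 Y4.882
G1 X22.820 Y13.730
; layer 2
G0 Z5.560
G0 X21.306 Y13.515
G1 X16.881 Y20.129
G1 X8.951 Y20.792
G1 X3.488 Y15.006
G1 X4.606 Y7.127
G1 X11.463 Y3.089
G1 X18.895 Y5.931
G1 X21.306 Y13.515
; layer 3
G0 Z8.340
G0 X19.793 Y13.301
G1 X16.105 Y18.812
G1 X9.497 Y19.364
G1 X4.944 Y14.543
G1 X5.876 Y7.977
G1 X11.590 Y4.612
G1 X17.784 Y6.981
G1 X19.793 Y13.301
; layer 4
G0 Z11.120
G0 X18.280 Y13.086
G1 X15.329 Y17.495
G1 X10.043 Y17.937
G1 X6.401 Y14.079
G1 X7.146 Y8.827
G1 X11.718 Y6.135
G1 X16.672 Y8.030
G1 X18.280 Y13.086
; layer 5
G0 Z13.899
G0 X16.767 Y12.871
G1 X14.554 Y16.178
G1 X10.589 Y16.510
G1 X7.858 Y13.616
G1 X8.416 Y9.677
G1 X11.845 Y7.658
G1 X15.561 Y9.079
G1 X16.767 Y12.871
; layer 6
G0 Z16.679
G0 X15.253 Y12.656
G1 X13.778 Y14.861
G1 X11.135 Y15.082
G1 X9.314 Y13.153
G1 X9.686 Y10.527
G1 X11.972 Y9.181
G1 X14.450 Y10.128
G1 X15.253 Y12.656
; layer 7
G0 Z19.459
G0 X13.740 Y12.442
G1 X13.003 Y13.544
G1 X11.681 Y13.654
G1 X10.771 Y12.690
G1 X10.957 Y11.377
G1 X12.100 Y10.704
G1 X13.338 Y11.178
G1 X13.740 Y12.442
M2 ; end

The solid is a regular 7-sided pyramid, base circumscribed radius ≈ 12.2 mm, apex at z ≈ 22.2 mm. Slicing at Δz = 2.780 mm — 8 equal slices spanning the solid's height, so layer i sits at z = i·h/8 — gives 7 non-empty perimeters. Each is a 7-segment closed polygon; G0 lifts to the layer z and rapids to the start vertex, then G1 traces the edges. The cross-section shrinks linearly with z (the slice at the apex is degenerate and omitted).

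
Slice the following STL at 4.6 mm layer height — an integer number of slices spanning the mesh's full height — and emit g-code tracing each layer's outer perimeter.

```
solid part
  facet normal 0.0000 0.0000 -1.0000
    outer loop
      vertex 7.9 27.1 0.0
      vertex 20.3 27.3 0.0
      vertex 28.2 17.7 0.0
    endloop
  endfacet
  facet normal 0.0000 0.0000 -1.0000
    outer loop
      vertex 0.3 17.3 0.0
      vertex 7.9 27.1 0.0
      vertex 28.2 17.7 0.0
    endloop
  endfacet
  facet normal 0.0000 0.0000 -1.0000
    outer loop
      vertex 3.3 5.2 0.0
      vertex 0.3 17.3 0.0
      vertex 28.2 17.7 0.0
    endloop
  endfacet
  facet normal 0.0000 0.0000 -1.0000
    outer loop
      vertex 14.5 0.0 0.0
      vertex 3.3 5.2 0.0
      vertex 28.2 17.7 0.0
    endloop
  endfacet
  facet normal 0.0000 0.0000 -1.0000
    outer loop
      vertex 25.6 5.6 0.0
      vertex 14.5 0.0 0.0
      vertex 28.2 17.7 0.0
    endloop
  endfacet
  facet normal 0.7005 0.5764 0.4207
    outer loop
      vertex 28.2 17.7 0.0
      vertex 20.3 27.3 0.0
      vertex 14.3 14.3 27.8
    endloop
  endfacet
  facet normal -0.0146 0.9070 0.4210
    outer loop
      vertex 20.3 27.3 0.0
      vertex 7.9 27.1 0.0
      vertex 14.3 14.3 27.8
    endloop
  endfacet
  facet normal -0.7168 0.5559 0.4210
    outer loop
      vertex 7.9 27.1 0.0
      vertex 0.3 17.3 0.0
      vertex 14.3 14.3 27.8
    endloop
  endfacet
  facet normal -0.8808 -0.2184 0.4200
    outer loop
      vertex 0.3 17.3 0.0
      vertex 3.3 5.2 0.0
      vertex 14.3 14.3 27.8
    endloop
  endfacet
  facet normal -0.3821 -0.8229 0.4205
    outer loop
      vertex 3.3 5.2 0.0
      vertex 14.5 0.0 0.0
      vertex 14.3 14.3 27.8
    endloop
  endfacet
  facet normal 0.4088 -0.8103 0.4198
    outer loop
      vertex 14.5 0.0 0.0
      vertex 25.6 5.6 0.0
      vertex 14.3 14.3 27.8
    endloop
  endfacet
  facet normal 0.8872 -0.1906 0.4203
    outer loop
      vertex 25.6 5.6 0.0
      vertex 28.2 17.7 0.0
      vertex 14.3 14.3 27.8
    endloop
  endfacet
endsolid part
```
; perimeter-only toolpath
G21 ; units = mm
G90 ; absolute positioning
G28 ; home
; layer 1
G0 Z4.6
G0 X25.9 Y17.1
G1 X19.3 Y25.1
G1 X9.0 Y25.0
G1 X2.6 Y16.8
G1 X5.1 Y6.7
G1 X14.5 Y2.4
G1 X23.7 Y7.1
G1 X25.9 Y17.1
; layer 2
G0 Z9.3
G0 X23.6 Y16.6
G1 X18.3 Y23.0
G1 X10.0 Y22.8
G1 X5.0 Y16.3
G1 X7.0 Y8.2
G1 X14.4 Y4.8
G1 X21.8 Y8.5
G1 X23.6 Y16.6
; layer 3
G0 Z13.9
G0 X21.2 Y16.0
G1 X17.3 Y20.8
G1 X11.1 Y20.7
G1 X7.3 Y15.8
G1 X8.8 Y9.8
G1 X14.4 Y7.2
G1 X19.9 Y10.0
G1 X21.2 Y16.0
; layer 4
G0 Z18.5
G0 X18.9 Y15.4
G1 X16.3 Y18.6
G1 X12.2 Y18.6
G1 X9.6 Y15.3
G1 X10.6 Y11.3
G1 X14.4 Y9.5
G1 X18.1 Y11.4
G1 X18.9 Y15.4
; layer 5
G0 Z23.2
G0 X16.6 Y14.9
G1 X15.3 Y16.5
G1 X13.2 Y16.4
G1 X12.0 Y14.8
G1 X12.5 Y12.8
G1 X14.3 Y11.9
G1 X16.2 Y12.9
G1 X16.6 Y14.9
M2 ; end

The solid is a regular 7-sided pyramid, base circumscribed radius ≈ 14.3 mm, apex at z ≈ 27.8 mm. Slicing at Δz = 4.6 mm — 6 equal slices spanning the solid's height, so layer i sits at z = i·h/6 — gives 5 non-empty perimeters. Each is a 7-segment closed polygon; G0 lifts to the layer z and rapids to the start vertex, then G1 traces the edges. The cross-section shrinks linearly with z (the slice at the apex is degenerate and omitted).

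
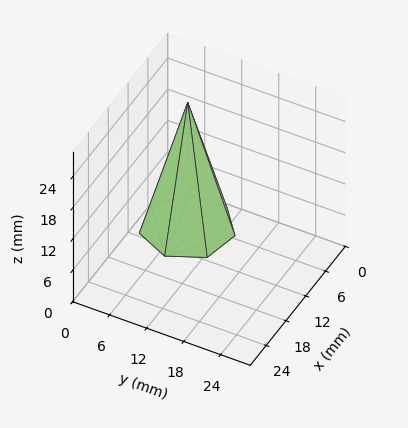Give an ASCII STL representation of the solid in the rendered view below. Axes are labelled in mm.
Reading the render: the shape is a regular 7-sided pyramid, base circumscribed radius ≈ 7 mm, apex at z ≈ 24 mm (dimensions read to the nearest mm from the axis ticks). For the STL, each face is triangulated and given an outward normal.

solid part
  facet normal 0.0000 0.0000 -1.0000
    outer loop
      vertex 5.4 13.8 0.0
      vertex 11.4 12.5 0.0
      vertex 14.0 7.0 0.0
    endloop
  endfacet
  facet normal 0.0000 0.0000 -1.0000
    outer loop
      vertex 0.7 10.0 0.0
      vertex 5.4 13.8 0.0
      vertex 14.0 7.0 0.0
    endloop
  endfacet
  facet normal 0.0000 0.0000 -1.0000
    outer loop
      vertex 0.7 4.0 0.0
      vertex 0.7 10.0 0.0
      vertex 14.0 7.0 0.0
    endloop
  endfacet
  facet normal 0.0000 0.0000 -1.0000
    outer loop
      vertex 5.4 0.2 0.0
      vertex 0.7 4.0 0.0
      vertex 14.0 7.0 0.0
    endloop
  endfacet
  facet normal 0.0000 0.0000 -1.0000
    outer loop
      vertex 11.4 1.5 0.0
      vertex 5.4 0.2 0.0
      vertex 14.0 7.0 0.0
    endloop
  endfacet
  facet normal 0.8742 0.4133 0.2550
    outer loop
      vertex 14.0 7.0 0.0
      vertex 11.4 12.5 0.0
      vertex 7.0 7.0 24.0
    endloop
  endfacet
  facet normal 0.2048 0.9452 0.2542
    outer loop
      vertex 11.4 12.5 0.0
      vertex 5.4 13.8 0.0
      vertex 7.0 7.0 24.0
    endloop
  endfacet
  facet normal -0.6082 0.7522 0.2537
    outer loop
      vertex 5.4 13.8 0.0
      vertex 0.7 10.0 0.0
      vertex 7.0 7.0 24.0
    endloop
  endfacet
  facet normal -0.9672 0.0000 0.2539
    outer loop
      vertex 0.7 10.0 0.0
      vertex 0.7 4.0 0.0
      vertex 7.0 7.0 24.0
    endloop
  endfacet
  facet normal -0.6082 -0.7522 0.2537
    outer loop
      vertex 0.7 4.0 0.0
      vertex 5.4 0.2 0.0
      vertex 7.0 7.0 24.0
    endloop
  endfacet
  facet normal 0.2048 -0.9452 0.2542
    outer loop
      vertex 5.4 0.2 0.0
      vertex 11.4 1.5 0.0
      vertex 7.0 7.0 24.0
    endloop
  endfacet
  facet normal 0.8742 -0.4133 0.2550
    outer loop
      vertex 11.4 1.5 0.0
      vertex 14.0 7.0 0.0
      vertex 7.0 7.0 24.0
    endloop
  endfacet
endsolid part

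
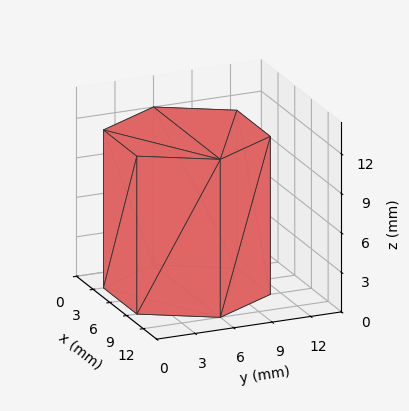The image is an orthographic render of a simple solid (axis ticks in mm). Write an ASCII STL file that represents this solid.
Reading the render: the shape is a regular 6-sided prism (a cylinder approximated with 6 flat sides), circumscribed radius ≈ 6 mm, height ≈ 12 mm (dimensions read to the nearest mm from the axis ticks). For the STL, each face is triangulated and given an outward normal.

solid part
  facet normal 0.0000 0.0000 -1.0000
    outer loop
      vertex 3.000 11.196 0.000
      vertex 9.000 11.196 0.000
      vertex 12.000 6.000 0.000
    endloop
  endfacet
  facet normal 0.0000 0.0000 -1.0000
    outer loop
      vertex 0.000 6.000 0.000
      vertex 3.000 11.196 0.000
      vertex 12.000 6.000 0.000
    endloop
  endfacet
  facet normal 0.0000 0.0000 -1.0000
    outer loop
      vertex 3.000 0.804 0.000
      vertex 0.000 6.000 0.000
      vertex 12.000 6.000 0.000
    endloop
  endfacet
  facet normal 0.0000 0.0000 -1.0000
    outer loop
      vertex 9.000 0.804 0.000
      vertex 3.000 0.804 0.000
      vertex 12.000 6.000 0.000
    endloop
  endfacet
  facet normal 0.0000 0.0000 1.0000
    outer loop
      vertex 12.000 6.000 12.000
      vertex 9.000 11.196 12.000
      vertex 3.000 11.196 12.000
    endloop
  endfacet
  facet normal 0.0000 0.0000 1.0000
    outer loop
      vertex 12.000 6.000 12.000
      vertex 3.000 11.196 12.000
      vertex 0.000 6.000 12.000
    endloop
  endfacet
  facet normal 0.0000 0.0000 1.0000
    outer loop
      vertex 12.000 6.000 12.000
      vertex 0.000 6.000 12.000
      vertex 3.000 0.804 12.000
    endloop
  endfacet
  facet normal 0.0000 0.0000 1.0000
    outer loop
      vertex 12.000 6.000 12.000
      vertex 3.000 0.804 12.000
      vertex 9.000 0.804 12.000
    endloop
  endfacet
  facet normal 0.8660 0.5000 0.0000
    outer loop
      vertex 12.000 6.000 0.000
      vertex 9.000 11.196 0.000
      vertex 9.000 11.196 12.000
    endloop
  endfacet
  facet normal 0.8660 0.5000 0.0000
    outer loop
      vertex 12.000 6.000 0.000
      vertex 9.000 11.196 12.000
      vertex 12.000 6.000 12.000
    endloop
  endfacet
  facet normal 0.0000 1.0000 0.0000
    outer loop
      vertex 9.000 11.196 0.000
      vertex 3.000 11.196 0.000
      vertex 3.000 11.196 12.000
    endloop
  endfacet
  facet normal 0.0000 1.0000 0.0000
    outer loop
      vertex 9.000 11.196 0.000
      vertex 3.000 11.196 12.000
      vertex 9.000 11.196 12.000
    endloop
  endfacet
  facet normal -0.8660 0.5000 0.0000
    outer loop
      vertex 3.000 11.196 0.000
      vertex 0.000 6.000 0.000
      vertex 0.000 6.000 12.000
    endloop
  endfacet
  facet normal -0.8660 0.5000 0.0000
    outer loop
      vertex 3.000 11.196 0.000
      vertex 0.000 6.000 12.000
      vertex 3.000 11.196 12.000
    endloop
  endfacet
  facet normal -0.8660 -0.5000 0.0000
    outer loop
      vertex 0.000 6.000 0.000
      vertex 3.000 0.804 0.000
      vertex 3.000 0.804 12.000
    endloop
  endfacet
  facet normal -0.8660 -0.5000 0.0000
    outer loop
      vertex 0.000 6.000 0.000
      vertex 3.000 0.804 12.000
      vertex 0.000 6.000 12.000
    endloop
  endfacet
  facet normal 0.0000 -1.0000 0.0000
    outer loop
      vertex 3.000 0.804 0.000
      vertex 9.000 0.804 0.000
      vertex 9.000 0.804 12.000
    endloop
  endfacet
  facet normal 0.0000 -1.0000 0.0000
    outer loop
      vertex 3.000 0.804 0.000
      vertex 9.000 0.804 12.000
      vertex 3.000 0.804 12.000
    endloop
  endfacet
  facet normal 0.8660 -0.5000 0.0000
    outer loop
      vertex 9.000 0.804 0.000
      vertex 12.000 6.000 0.000
      vertex 12.000 6.000 12.000
    endloop
  endfacet
  facet normal 0.8660 -0.5000 0.0000
    outer loop
      vertex 9.000 0.804 0.000
      vertex 12.000 6.000 12.000
      vertex 9.000 0.804 12.000
    endloop
  endfacet
endsolid part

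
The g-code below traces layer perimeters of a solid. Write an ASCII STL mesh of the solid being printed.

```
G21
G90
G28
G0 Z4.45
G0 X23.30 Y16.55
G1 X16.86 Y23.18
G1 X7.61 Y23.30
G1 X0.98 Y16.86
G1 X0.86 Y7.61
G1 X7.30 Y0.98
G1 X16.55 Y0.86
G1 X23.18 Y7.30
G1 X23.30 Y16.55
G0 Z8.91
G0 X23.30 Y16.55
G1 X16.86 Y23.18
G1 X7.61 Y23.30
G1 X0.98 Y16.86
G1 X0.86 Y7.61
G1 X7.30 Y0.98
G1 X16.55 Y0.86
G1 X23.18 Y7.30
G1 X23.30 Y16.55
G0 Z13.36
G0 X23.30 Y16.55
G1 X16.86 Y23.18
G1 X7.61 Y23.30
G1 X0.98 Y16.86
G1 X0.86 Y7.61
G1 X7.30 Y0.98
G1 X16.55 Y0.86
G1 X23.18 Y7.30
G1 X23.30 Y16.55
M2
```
solid part
  facet normal 0.0000 0.0000 -1.0000
    outer loop
      vertex 7.61 23.30 0.00
      vertex 16.86 23.18 0.00
      vertex 23.30 16.55 0.00
    endloop
  endfacet
  facet normal 0.0000 0.0000 -1.0000
    outer loop
      vertex 0.98 16.86 0.00
      vertex 7.61 23.30 0.00
      vertex 23.30 16.55 0.00
    endloop
  endfacet
  facet normal 0.0000 0.0000 -1.0000
    outer loop
      vertex 0.86 7.61 0.00
      vertex 0.98 16.86 0.00
      vertex 23.30 16.55 0.00
    endloop
  endfacet
  facet normal 0.0000 0.0000 -1.0000
    outer loop
      vertex 7.30 0.98 0.00
      vertex 0.86 7.61 0.00
      vertex 23.30 16.55 0.00
    endloop
  endfacet
  facet normal 0.0000 0.0000 -1.0000
    outer loop
      vertex 16.55 0.86 0.00
      vertex 7.30 0.98 0.00
      vertex 23.30 16.55 0.00
    endloop
  endfacet
  facet normal 0.0000 0.0000 -1.0000
    outer loop
      vertex 23.18 7.30 0.00
      vertex 16.55 0.86 0.00
      vertex 23.30 16.55 0.00
    endloop
  endfacet
  facet normal 0.0000 0.0000 1.0000
    outer loop
      vertex 23.30 16.55 13.36
      vertex 16.86 23.18 13.36
      vertex 7.61 23.30 13.36
    endloop
  endfacet
  facet normal 0.0000 0.0000 1.0000
    outer loop
      vertex 23.30 16.55 13.36
      vertex 7.61 23.30 13.36
      vertex 0.98 16.86 13.36
    endloop
  endfacet
  facet normal 0.0000 0.0000 1.0000
    outer loop
      vertex 23.30 16.55 13.36
      vertex 0.98 16.86 13.36
      vertex 0.86 7.61 13.36
    endloop
  endfacet
  facet normal 0.0000 0.0000 1.0000
    outer loop
      vertex 23.30 16.55 13.36
      vertex 0.86 7.61 13.36
      vertex 7.30 0.98 13.36
    endloop
  endfacet
  facet normal 0.0000 0.0000 1.0000
    outer loop
      vertex 23.30 16.55 13.36
      vertex 7.30 0.98 13.36
      vertex 16.55 0.86 13.36
    endloop
  endfacet
  facet normal 0.0000 0.0000 1.0000
    outer loop
      vertex 23.30 16.55 13.36
      vertex 16.55 0.86 13.36
      vertex 23.18 7.30 13.36
    endloop
  endfacet
  facet normal 0.7173 0.6968 0.0000
    outer loop
      vertex 23.30 16.55 0.00
      vertex 16.86 23.18 0.00
      vertex 16.86 23.18 13.36
    endloop
  endfacet
  facet normal 0.7173 0.6968 0.0000
    outer loop
      vertex 23.30 16.55 0.00
      vertex 16.86 23.18 13.36
      vertex 23.30 16.55 13.36
    endloop
  endfacet
  facet normal 0.0130 0.9999 0.0000
    outer loop
      vertex 16.86 23.18 0.00
      vertex 7.61 23.30 0.00
      vertex 7.61 23.30 13.36
    endloop
  endfacet
  facet normal 0.0130 0.9999 0.0000
    outer loop
      vertex 16.86 23.18 0.00
      vertex 7.61 23.30 13.36
      vertex 16.86 23.18 13.36
    endloop
  endfacet
  facet normal -0.6968 0.7173 0.0000
    outer loop
      vertex 7.61 23.30 0.00
      vertex 0.98 16.86 0.00
      vertex 0.98 16.86 13.36
    endloop
  endfacet
  facet normal -0.6968 0.7173 0.0000
    outer loop
      vertex 7.61 23.30 0.00
      vertex 0.98 16.86 13.36
      vertex 7.61 23.30 13.36
    endloop
  endfacet
  facet normal -0.9999 0.0130 0.0000
    outer loop
      vertex 0.98 16.86 0.00
      vertex 0.86 7.61 0.00
      vertex 0.86 7.61 13.36
    endloop
  endfacet
  facet normal -0.9999 0.0130 0.0000
    outer loop
      vertex 0.98 16.86 0.00
      vertex 0.86 7.61 13.36
      vertex 0.98 16.86 13.36
    endloop
  endfacet
  facet normal -0.7173 -0.6968 0.0000
    outer loop
      vertex 0.86 7.61 0.00
      vertex 7.30 0.98 0.00
      vertex 7.30 0.98 13.36
    endloop
  endfacet
  facet normal -0.7173 -0.6968 0.0000
    outer loop
      vertex 0.86 7.61 0.00
      vertex 7.30 0.98 13.36
      vertex 0.86 7.61 13.36
    endloop
  endfacet
  facet normal -0.0130 -0.9999 0.0000
    outer loop
      vertex 7.30 0.98 0.00
      vertex 16.55 0.86 0.00
      vertex 16.55 0.86 13.36
    endloop
  endfacet
  facet normal -0.0130 -0.9999 0.0000
    outer loop
      vertex 7.30 0.98 0.00
      vertex 16.55 0.86 13.36
      vertex 7.30 0.98 13.36
    endloop
  endfacet
  facet normal 0.6968 -0.7173 0.0000
    outer loop
      vertex 16.55 0.86 0.00
      vertex 23.18 7.30 0.00
      vertex 23.18 7.30 13.36
    endloop
  endfacet
  facet normal 0.6968 -0.7173 0.0000
    outer loop
      vertex 16.55 0.86 0.00
      vertex 23.18 7.30 13.36
      vertex 16.55 0.86 13.36
    endloop
  endfacet
  facet normal 0.9999 -0.0130 0.0000
    outer loop
      vertex 23.18 7.30 0.00
      vertex 23.30 16.55 0.00
      vertex 23.30 16.55 13.36
    endloop
  endfacet
  facet normal 0.9999 -0.0130 0.0000
    outer loop
      vertex 23.18 7.30 0.00
      vertex 23.30 16.55 13.36
      vertex 23.18 7.30 13.36
    endloop
  endfacet
endsolid part

The G0 Z moves step by Δz≈4.45 mm. Every layer's G1 loop is the same polygon, so the solid is a straight extrusion of it from z=0 to z≈13.4. Closing with flat bottom and top caps and triangulating gives 28 facets — a regular 8-sided prism (a cylinder approximated with 8 flat sides), circumscribed radius ≈ 12.1 mm, height ≈ 13.4 mm.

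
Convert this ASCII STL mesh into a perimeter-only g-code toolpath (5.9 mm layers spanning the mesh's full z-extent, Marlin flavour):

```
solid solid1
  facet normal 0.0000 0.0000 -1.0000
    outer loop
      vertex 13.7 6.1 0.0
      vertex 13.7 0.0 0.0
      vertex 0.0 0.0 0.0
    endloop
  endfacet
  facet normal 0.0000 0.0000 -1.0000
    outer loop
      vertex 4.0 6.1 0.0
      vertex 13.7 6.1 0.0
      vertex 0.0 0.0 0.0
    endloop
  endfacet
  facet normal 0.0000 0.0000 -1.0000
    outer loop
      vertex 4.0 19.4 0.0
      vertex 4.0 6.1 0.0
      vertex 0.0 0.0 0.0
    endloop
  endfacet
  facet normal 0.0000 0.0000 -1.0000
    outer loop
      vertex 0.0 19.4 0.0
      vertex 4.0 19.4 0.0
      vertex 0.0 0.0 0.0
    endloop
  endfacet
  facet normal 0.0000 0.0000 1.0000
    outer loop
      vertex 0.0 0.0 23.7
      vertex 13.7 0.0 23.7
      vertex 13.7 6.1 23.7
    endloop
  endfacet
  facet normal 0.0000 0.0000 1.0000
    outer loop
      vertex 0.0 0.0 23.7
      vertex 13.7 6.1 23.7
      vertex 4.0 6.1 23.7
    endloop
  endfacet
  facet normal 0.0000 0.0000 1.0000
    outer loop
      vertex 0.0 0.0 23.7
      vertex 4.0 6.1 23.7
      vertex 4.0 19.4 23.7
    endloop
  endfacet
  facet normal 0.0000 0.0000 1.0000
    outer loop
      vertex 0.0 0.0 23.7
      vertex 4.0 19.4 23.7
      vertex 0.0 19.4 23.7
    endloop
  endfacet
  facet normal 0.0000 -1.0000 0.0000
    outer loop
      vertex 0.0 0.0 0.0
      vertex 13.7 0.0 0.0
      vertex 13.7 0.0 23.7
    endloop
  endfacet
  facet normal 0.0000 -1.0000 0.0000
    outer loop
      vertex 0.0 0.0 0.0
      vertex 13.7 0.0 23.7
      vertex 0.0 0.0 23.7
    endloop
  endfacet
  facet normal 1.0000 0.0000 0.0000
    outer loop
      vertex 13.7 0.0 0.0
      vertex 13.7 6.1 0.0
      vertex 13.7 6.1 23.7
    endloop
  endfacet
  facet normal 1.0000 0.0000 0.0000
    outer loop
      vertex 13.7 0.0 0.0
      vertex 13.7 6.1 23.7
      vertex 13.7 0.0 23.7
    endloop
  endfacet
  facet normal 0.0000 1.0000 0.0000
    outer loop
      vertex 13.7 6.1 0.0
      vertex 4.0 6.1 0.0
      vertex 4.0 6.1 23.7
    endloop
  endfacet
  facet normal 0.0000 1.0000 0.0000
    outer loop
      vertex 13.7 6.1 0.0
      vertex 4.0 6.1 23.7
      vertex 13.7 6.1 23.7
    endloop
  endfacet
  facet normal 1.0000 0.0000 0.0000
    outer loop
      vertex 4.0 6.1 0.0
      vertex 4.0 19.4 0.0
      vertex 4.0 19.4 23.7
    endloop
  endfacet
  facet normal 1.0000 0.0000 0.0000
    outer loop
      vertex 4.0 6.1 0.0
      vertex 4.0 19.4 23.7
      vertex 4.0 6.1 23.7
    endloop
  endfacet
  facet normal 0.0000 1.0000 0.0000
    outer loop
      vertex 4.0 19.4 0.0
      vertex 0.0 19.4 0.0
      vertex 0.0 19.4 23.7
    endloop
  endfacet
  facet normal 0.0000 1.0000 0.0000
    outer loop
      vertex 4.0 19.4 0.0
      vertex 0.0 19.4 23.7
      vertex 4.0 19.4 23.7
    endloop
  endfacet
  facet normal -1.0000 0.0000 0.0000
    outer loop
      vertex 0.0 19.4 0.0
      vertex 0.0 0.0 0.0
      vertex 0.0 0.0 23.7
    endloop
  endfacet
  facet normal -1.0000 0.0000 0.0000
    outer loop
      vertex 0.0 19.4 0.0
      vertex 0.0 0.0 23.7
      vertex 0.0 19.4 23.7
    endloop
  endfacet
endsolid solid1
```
; perimeter-only toolpath
G21 ; units = mm
G90 ; absolute positioning
G28 ; home
; layer 1
G0 Z5.9
G0 X0.0 Y0.0
G1 X13.7 Y0.0
G1 X13.7 Y6.1
G1 X4.0 Y6.1
G1 X4.0 Y19.4
G1 X0.0 Y19.4
G1 X0.0 Y0.0
; layer 2
G0 Z11.8
G0 X0.0 Y0.0
G1 X13.7 Y0.0
G1 X13.7 Y6.1
G1 X4.0 Y6.1
G1 X4.0 Y19.4
G1 X0.0 Y19.4
G1 X0.0 Y0.0
; layer 3
G0 Z17.8
G0 X0.0 Y0.0
G1 X13.7 Y0.0
G1 X13.7 Y6.1
G1 X4.0 Y6.1
G1 X4.0 Y19.4
G1 X0.0 Y19.4
G1 X0.0 Y0.0
; layer 4
G0 Z23.7
G0 X0.0 Y0.0
G1 X13.7 Y0.0
G1 X13.7 Y6.1
G1 X4.0 Y6.1
G1 X4.0 Y19.4
G1 X0.0 Y19.4
G1 X0.0 Y0.0
M2 ; end

The solid is an L-shaped prism: outer 13.7 × 19.4 mm, arm thicknesses ≈ 6.1 mm (horizontal) and 4 mm (vertical), extruded 23.7 mm in z. Slicing at Δz = 5.9 mm — 4 equal slices spanning the solid's height, so layer i sits at z = i·h/4 — gives 4 non-empty perimeters. Each is a 6-segment closed polygon; G0 lifts to the layer z and rapids to the start vertex, then G1 traces the edges.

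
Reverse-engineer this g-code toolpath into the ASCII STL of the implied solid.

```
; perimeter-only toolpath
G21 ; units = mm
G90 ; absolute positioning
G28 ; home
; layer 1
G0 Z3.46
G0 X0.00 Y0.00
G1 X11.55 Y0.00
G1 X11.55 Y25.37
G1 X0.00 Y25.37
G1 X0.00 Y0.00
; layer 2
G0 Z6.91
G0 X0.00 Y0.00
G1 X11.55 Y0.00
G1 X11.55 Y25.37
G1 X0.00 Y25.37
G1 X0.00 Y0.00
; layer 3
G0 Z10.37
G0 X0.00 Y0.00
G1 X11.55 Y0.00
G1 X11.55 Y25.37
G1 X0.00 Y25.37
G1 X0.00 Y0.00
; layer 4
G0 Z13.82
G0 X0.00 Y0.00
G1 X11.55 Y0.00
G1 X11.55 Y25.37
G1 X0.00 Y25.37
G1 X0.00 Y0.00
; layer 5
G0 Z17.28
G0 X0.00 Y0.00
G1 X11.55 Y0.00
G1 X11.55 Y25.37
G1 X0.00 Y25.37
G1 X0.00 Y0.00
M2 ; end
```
solid part
  facet normal 0.0000 0.0000 -1.0000
    outer loop
      vertex 11.55 25.37 0.00
      vertex 11.55 0.00 0.00
      vertex 0.00 0.00 0.00
    endloop
  endfacet
  facet normal 0.0000 0.0000 -1.0000
    outer loop
      vertex 0.00 25.37 0.00
      vertex 11.55 25.37 0.00
      vertex 0.00 0.00 0.00
    endloop
  endfacet
  facet normal 0.0000 0.0000 1.0000
    outer loop
      vertex 0.00 0.00 17.28
      vertex 11.55 0.00 17.28
      vertex 11.55 25.37 17.28
    endloop
  endfacet
  facet normal 0.0000 0.0000 1.0000
    outer loop
      vertex 0.00 0.00 17.28
      vertex 11.55 25.37 17.28
      vertex 0.00 25.37 17.28
    endloop
  endfacet
  facet normal 0.0000 -1.0000 0.0000
    outer loop
      vertex 0.00 0.00 0.00
      vertex 11.55 0.00 0.00
      vertex 11.55 0.00 17.28
    endloop
  endfacet
  facet normal 0.0000 -1.0000 0.0000
    outer loop
      vertex 0.00 0.00 0.00
      vertex 11.55 0.00 17.28
      vertex 0.00 0.00 17.28
    endloop
  endfacet
  facet normal 0.0000 1.0000 0.0000
    outer loop
      vertex 11.55 25.37 17.28
      vertex 11.55 25.37 0.00
      vertex 0.00 25.37 0.00
    endloop
  endfacet
  facet normal 0.0000 1.0000 0.0000
    outer loop
      vertex 0.00 25.37 17.28
      vertex 11.55 25.37 17.28
      vertex 0.00 25.37 0.00
    endloop
  endfacet
  facet normal -1.0000 0.0000 0.0000
    outer loop
      vertex 0.00 25.37 17.28
      vertex 0.00 25.37 0.00
      vertex 0.00 0.00 0.00
    endloop
  endfacet
  facet normal -1.0000 0.0000 0.0000
    outer loop
      vertex 0.00 0.00 17.28
      vertex 0.00 25.37 17.28
      vertex 0.00 0.00 0.00
    endloop
  endfacet
  facet normal 1.0000 0.0000 0.0000
    outer loop
      vertex 11.55 0.00 0.00
      vertex 11.55 25.37 0.00
      vertex 11.55 25.37 17.28
    endloop
  endfacet
  facet normal 1.0000 0.0000 0.0000
    outer loop
      vertex 11.55 0.00 0.00
      vertex 11.55 25.37 17.28
      vertex 11.55 0.00 17.28
    endloop
  endfacet
endsolid part

The G0 Z moves step by Δz≈3.46 mm. Every layer's G1 loop is the same polygon, so the solid is a straight extrusion of it from z=0 to z≈17.3. Closing with flat bottom and top caps and triangulating gives 12 facets — a rectangular box, roughly 11.6 × 25.4 mm footprint and 17.3 mm tall.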